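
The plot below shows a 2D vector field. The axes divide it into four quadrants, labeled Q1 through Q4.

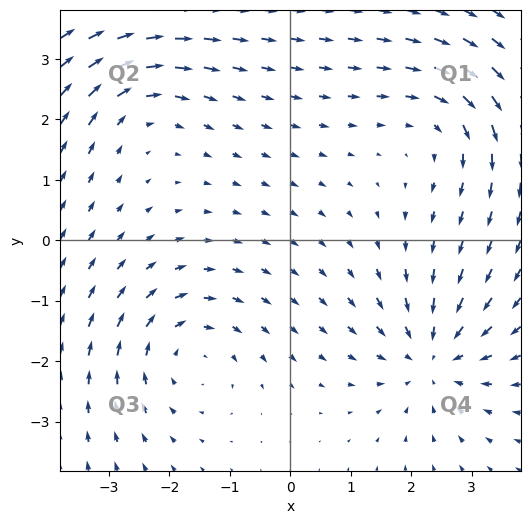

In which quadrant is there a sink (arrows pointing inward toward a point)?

Q4

The sink sits at approximately (2.4, -1.9), which lies in quadrant Q4. The divergence there is about -5, negative as expected for a sink.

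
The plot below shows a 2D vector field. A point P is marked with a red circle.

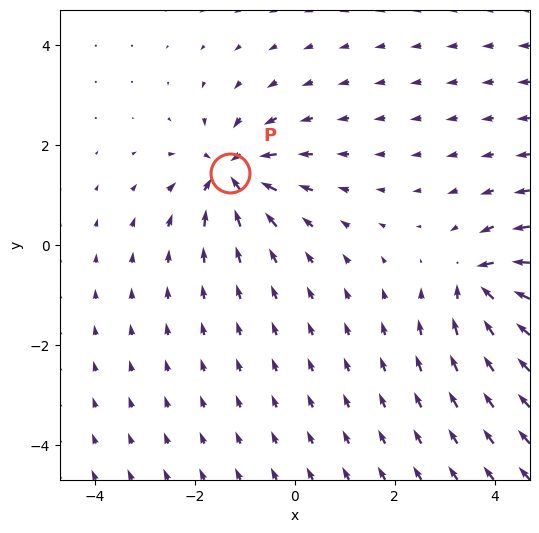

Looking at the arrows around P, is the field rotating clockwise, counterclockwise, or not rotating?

not rotating

Near P at (-1.3, 1.4) the arrows show no circulation. The curl there is ≈0.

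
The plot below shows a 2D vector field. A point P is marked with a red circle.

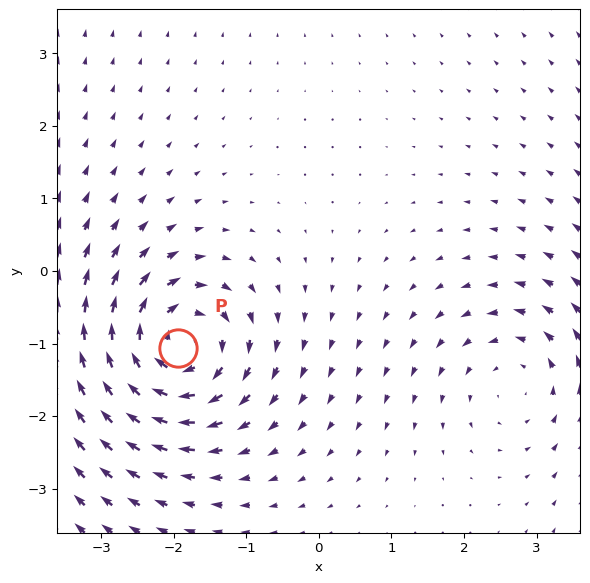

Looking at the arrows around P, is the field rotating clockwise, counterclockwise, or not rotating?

clockwise

Near P at (-1.9, -1.1) the arrows circulate clockwise. The curl (z-component) there is about -6; negative curl means clockwise rotation.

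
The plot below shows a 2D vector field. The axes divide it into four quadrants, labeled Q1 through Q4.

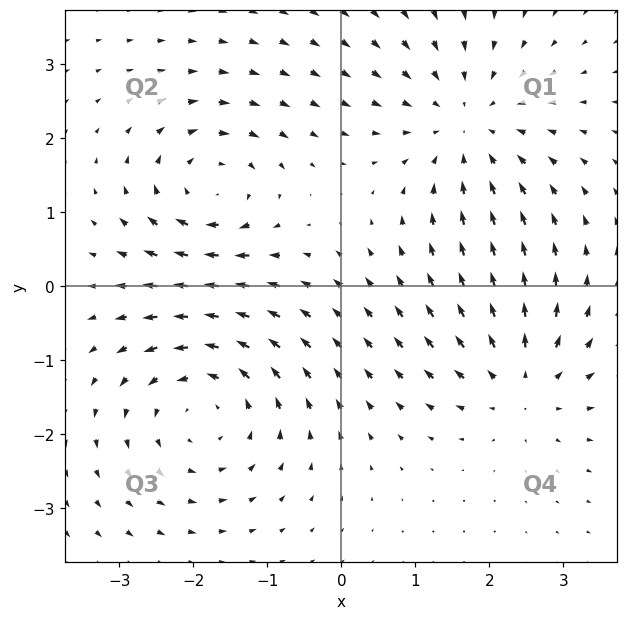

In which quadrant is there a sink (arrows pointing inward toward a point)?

Q1

The sink sits at approximately (1.7, 2.2), which lies in quadrant Q1. The divergence there is about -3, negative as expected for a sink.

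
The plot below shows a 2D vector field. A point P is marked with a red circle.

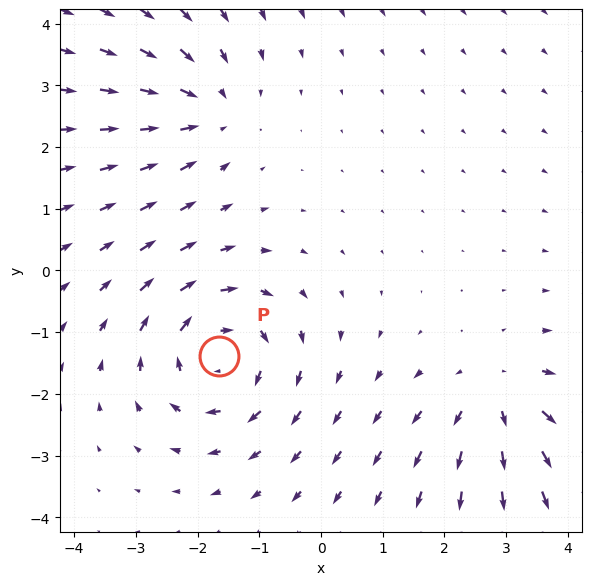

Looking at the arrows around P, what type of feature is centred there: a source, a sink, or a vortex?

vortex

At P (-1.6, -1.4) the arrows circulate clockwise. Divergence ≈0, curl about -5 — near-zero divergence with nonzero curl is a vortex.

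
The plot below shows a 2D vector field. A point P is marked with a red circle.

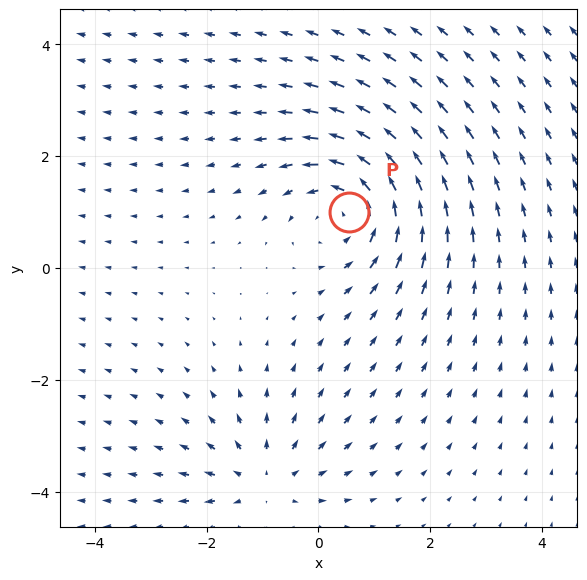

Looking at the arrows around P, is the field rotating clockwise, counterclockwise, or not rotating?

counterclockwise

Near P at (0.5, 1.0) the arrows circulate counterclockwise. The curl (z-component) there is about +4; positive curl means counterclockwise rotation.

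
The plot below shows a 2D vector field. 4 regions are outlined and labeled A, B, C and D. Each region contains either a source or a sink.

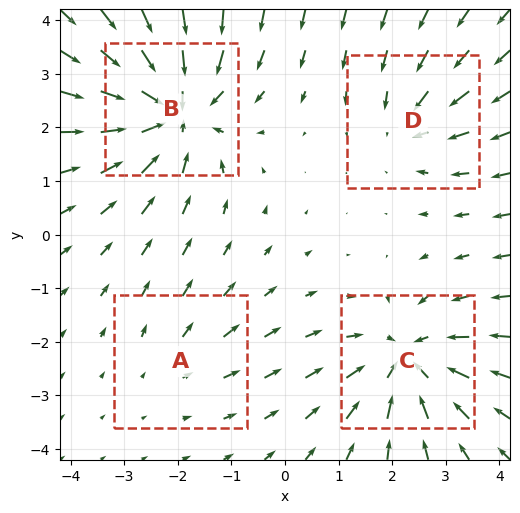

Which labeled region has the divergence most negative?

Divergence at each region's feature centre — A: about +2, B: about -6, C: about -5, D: about -3. Region B is most negative.

B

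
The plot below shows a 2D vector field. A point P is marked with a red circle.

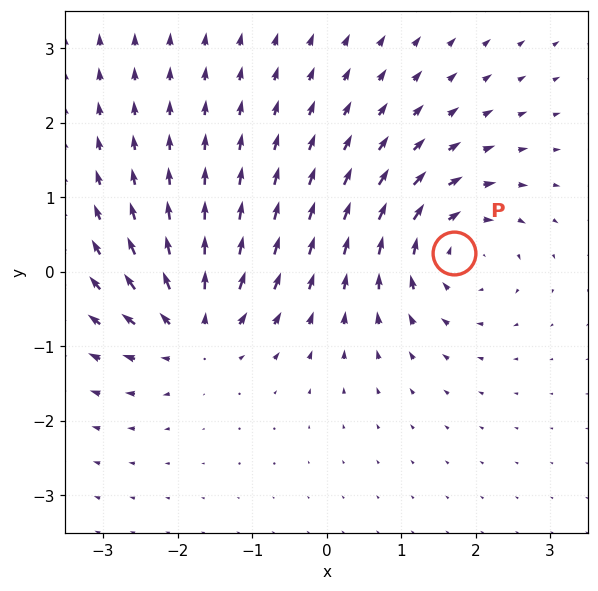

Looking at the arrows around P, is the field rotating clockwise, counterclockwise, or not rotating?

clockwise

Near P at (1.7, 0.3) the arrows circulate clockwise. The curl (z-component) there is about -6; negative curl means clockwise rotation.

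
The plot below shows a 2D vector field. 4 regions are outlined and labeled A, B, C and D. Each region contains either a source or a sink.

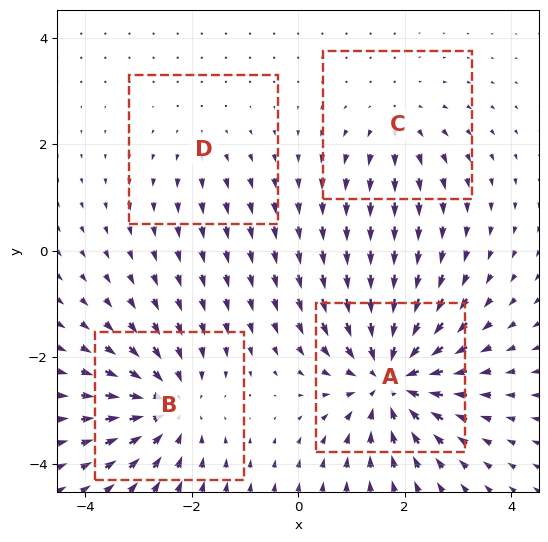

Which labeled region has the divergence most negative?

Divergence at each region's feature centre — A: about -7, B: about -5, C: about +3, D: about +2. Region A is most negative.

A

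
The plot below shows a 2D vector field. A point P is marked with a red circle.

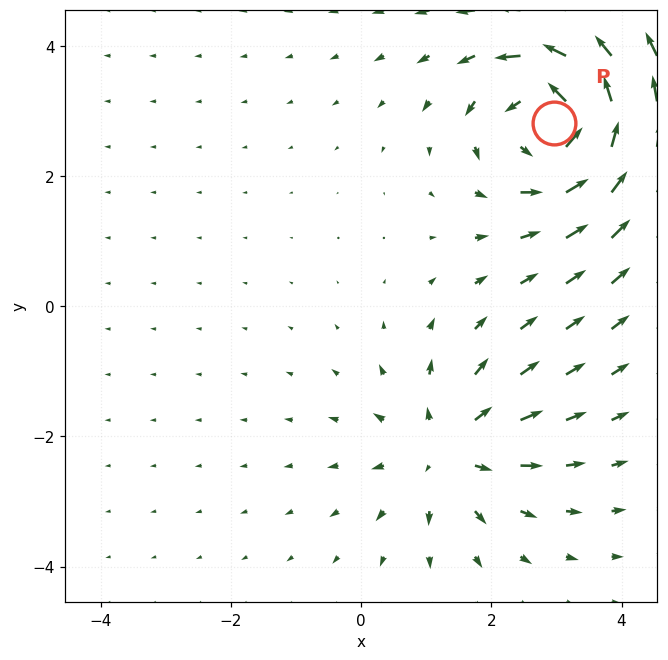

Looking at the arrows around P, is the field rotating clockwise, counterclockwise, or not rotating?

counterclockwise

Near P at (3.0, 2.8) the arrows circulate counterclockwise. The curl (z-component) there is about +5; positive curl means counterclockwise rotation.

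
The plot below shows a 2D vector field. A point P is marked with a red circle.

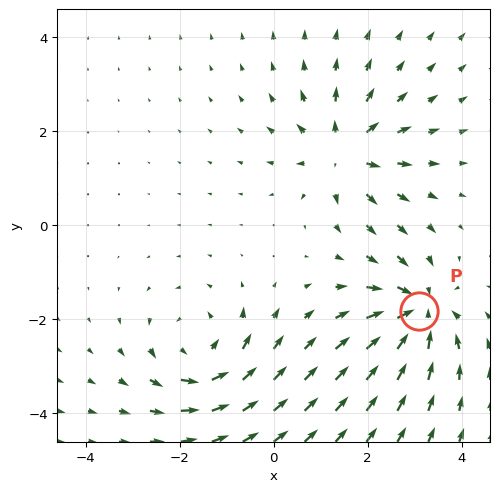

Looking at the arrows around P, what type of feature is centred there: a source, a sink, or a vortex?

sink

At P (3.1, -1.8) the arrows converge inward. Divergence about -6, curl ≈0 — negative divergence with near-zero curl is a sink.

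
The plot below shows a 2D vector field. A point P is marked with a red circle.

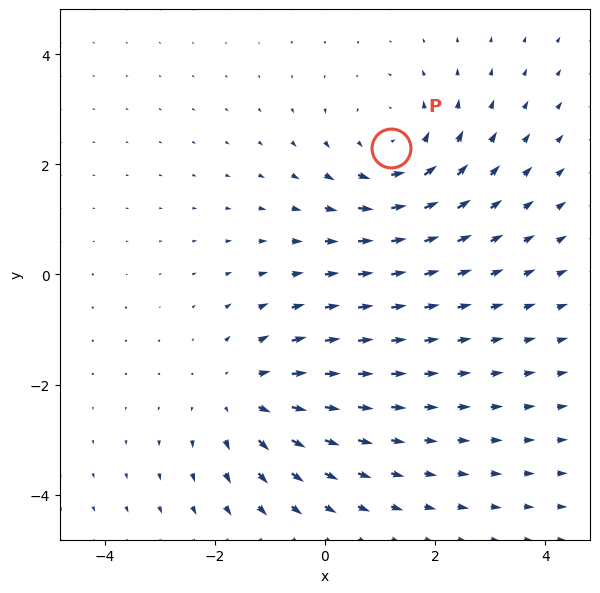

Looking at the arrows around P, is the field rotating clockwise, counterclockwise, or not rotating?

counterclockwise

Near P at (1.2, 2.3) the arrows circulate counterclockwise. The curl (z-component) there is about +4; positive curl means counterclockwise rotation.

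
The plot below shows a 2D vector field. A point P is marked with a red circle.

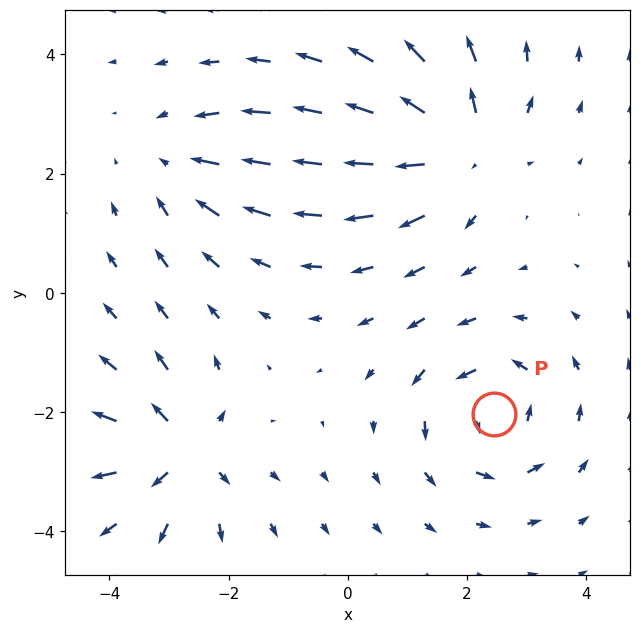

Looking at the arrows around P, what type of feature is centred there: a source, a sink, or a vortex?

At P (2.5, -2.0) the arrows circulate counterclockwise. Divergence ≈0, curl about +5 — near-zero divergence with nonzero curl is a vortex.

vortex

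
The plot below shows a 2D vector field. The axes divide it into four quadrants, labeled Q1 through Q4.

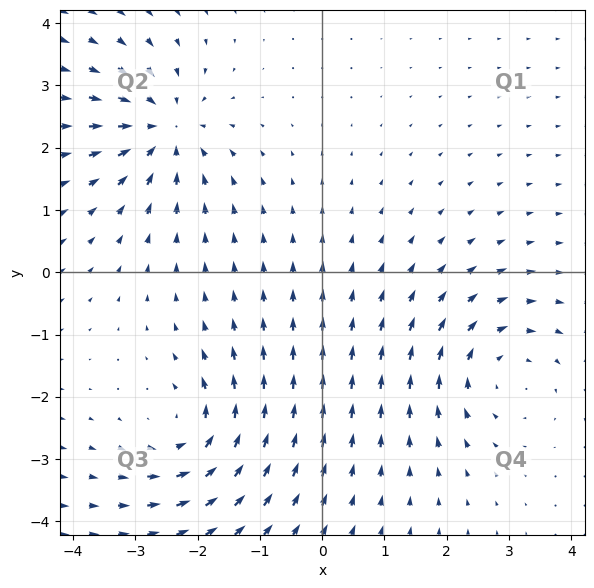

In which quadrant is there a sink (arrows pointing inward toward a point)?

Q2

The sink sits at approximately (-2.5, 2.3), which lies in quadrant Q2. The divergence there is about -6, negative as expected for a sink.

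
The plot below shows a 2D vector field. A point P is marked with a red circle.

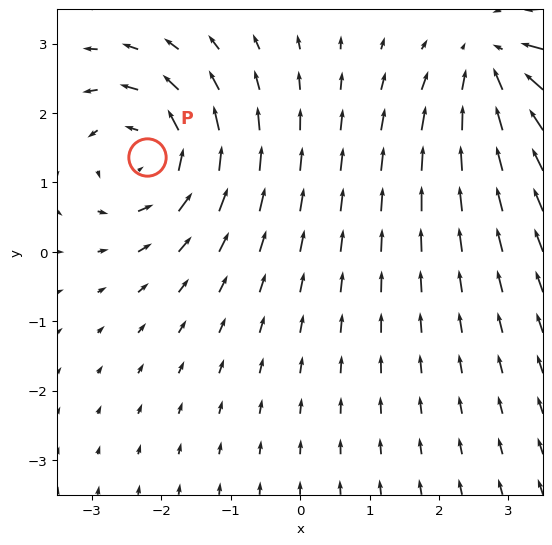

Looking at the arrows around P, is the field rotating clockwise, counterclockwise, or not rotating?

counterclockwise

Near P at (-2.2, 1.4) the arrows circulate counterclockwise. The curl (z-component) there is about +4; positive curl means counterclockwise rotation.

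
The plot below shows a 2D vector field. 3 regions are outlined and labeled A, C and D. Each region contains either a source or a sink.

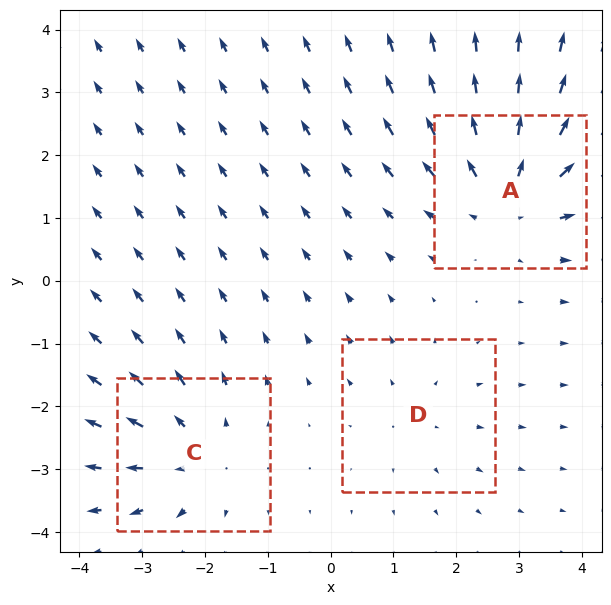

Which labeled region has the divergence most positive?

A

Divergence at each region's feature centre — A: about +4, C: about +3, D: about +2. Region A is most positive.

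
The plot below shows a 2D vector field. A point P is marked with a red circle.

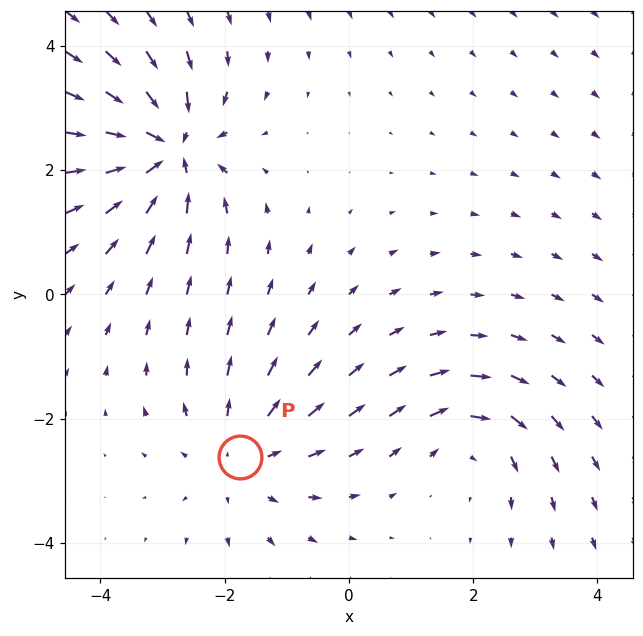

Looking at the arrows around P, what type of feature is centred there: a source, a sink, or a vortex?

At P (-1.7, -2.6) the arrows spread outward. Divergence about +3, curl ≈0 — positive divergence with near-zero curl is a source.

source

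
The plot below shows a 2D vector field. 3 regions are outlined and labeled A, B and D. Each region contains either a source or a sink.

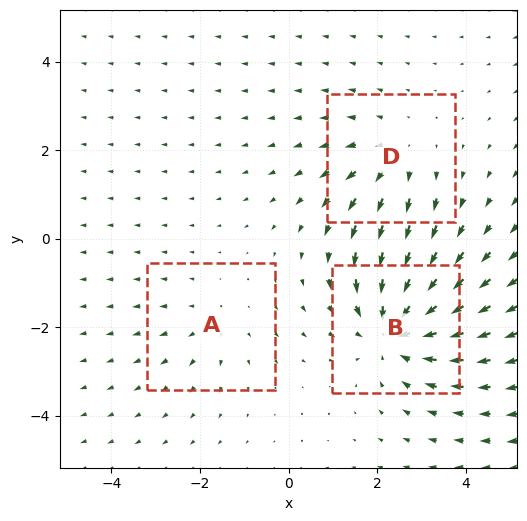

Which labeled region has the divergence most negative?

B

Divergence at each region's feature centre — A: about +2, B: about -4, D: about +3. Region B is most negative.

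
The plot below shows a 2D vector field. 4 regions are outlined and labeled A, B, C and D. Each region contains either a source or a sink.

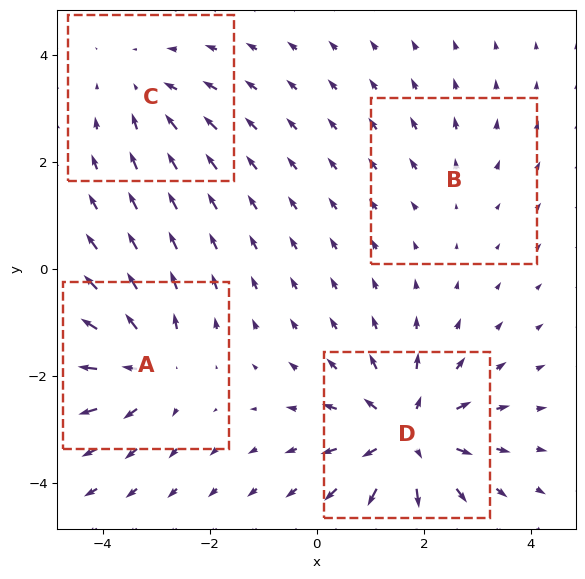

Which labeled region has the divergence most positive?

Divergence at each region's feature centre — A: about +5, B: about +2, C: about -3, D: about +7. Region D is most positive.

D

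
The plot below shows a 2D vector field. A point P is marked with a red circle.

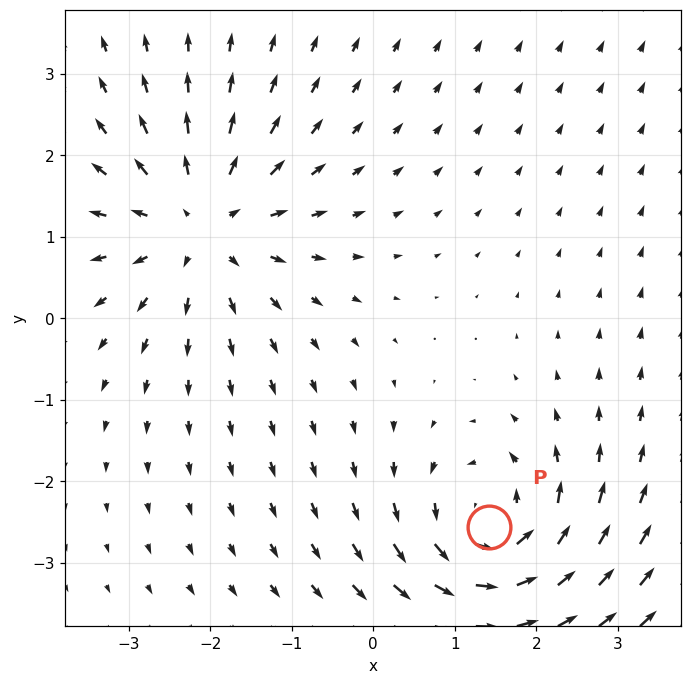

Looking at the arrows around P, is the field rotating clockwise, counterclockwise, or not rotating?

Near P at (1.4, -2.6) the arrows circulate counterclockwise. The curl (z-component) there is about +5; positive curl means counterclockwise rotation.

counterclockwise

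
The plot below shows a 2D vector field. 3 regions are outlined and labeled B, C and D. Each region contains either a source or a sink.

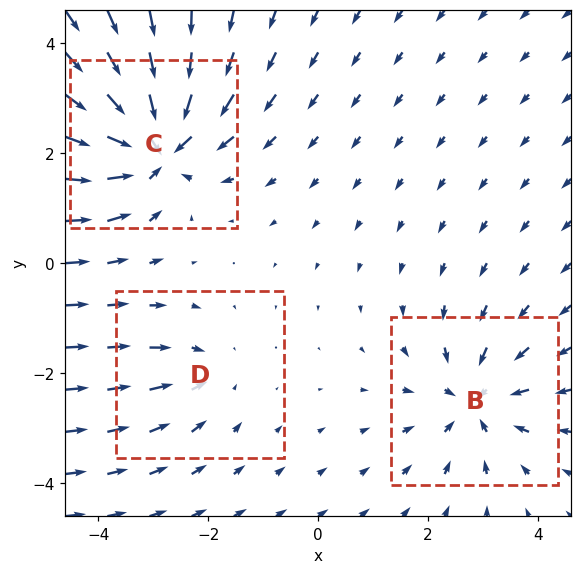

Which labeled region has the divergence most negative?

C

Divergence at each region's feature centre — B: about -3, C: about -5, D: about -2. Region C is most negative.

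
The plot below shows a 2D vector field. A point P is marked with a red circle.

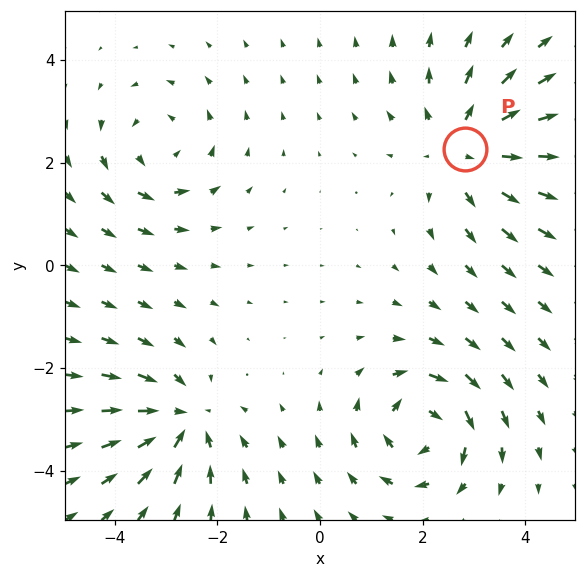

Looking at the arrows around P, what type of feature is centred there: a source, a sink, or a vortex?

At P (2.8, 2.3) the arrows spread outward. Divergence about +3, curl ≈0 — positive divergence with near-zero curl is a source.

source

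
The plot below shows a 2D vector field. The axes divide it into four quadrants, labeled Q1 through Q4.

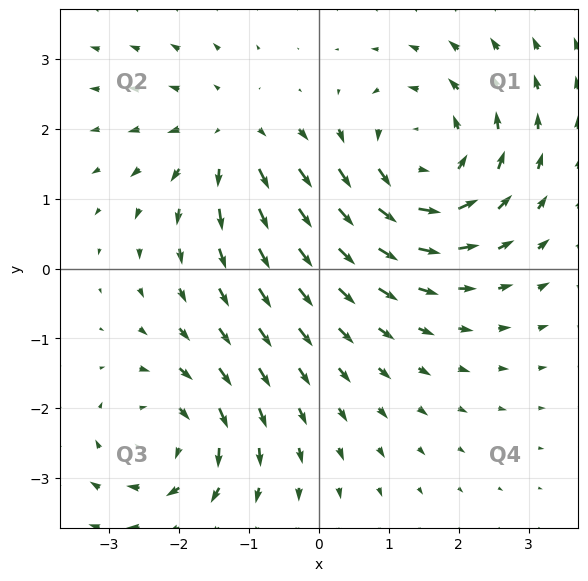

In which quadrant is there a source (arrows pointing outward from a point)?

The source sits at approximately (-1.2, 1.8), which lies in quadrant Q2. The divergence there is about +3, positive as expected for a source.

Q2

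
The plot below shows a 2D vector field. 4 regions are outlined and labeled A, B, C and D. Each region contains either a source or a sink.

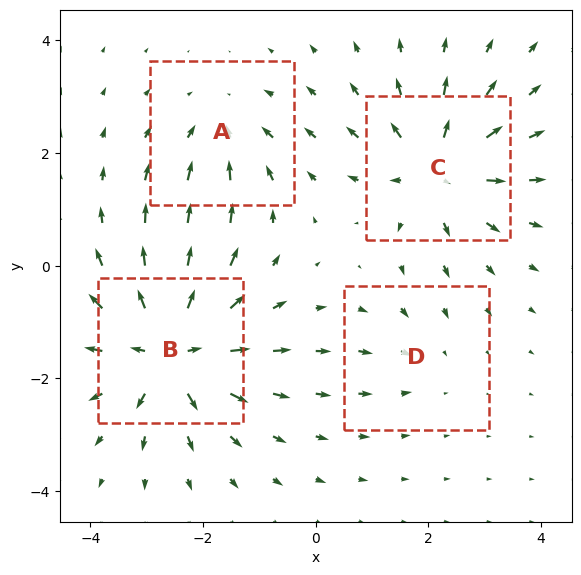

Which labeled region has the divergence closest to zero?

D

Divergence at each region's feature centre — A: about -3, B: about +7, C: about +6, D: about -2. Region D is closest to zero.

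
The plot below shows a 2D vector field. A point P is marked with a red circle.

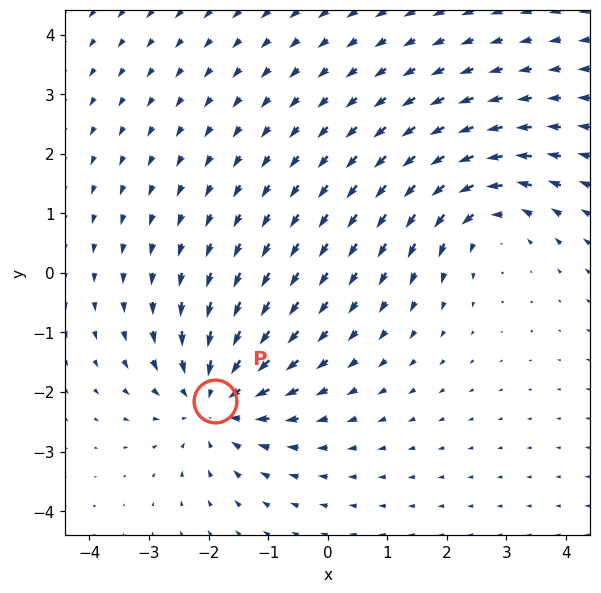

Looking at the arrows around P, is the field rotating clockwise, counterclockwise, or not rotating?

Near P at (-1.9, -2.1) the arrows show no circulation. The curl there is ≈0.

not rotating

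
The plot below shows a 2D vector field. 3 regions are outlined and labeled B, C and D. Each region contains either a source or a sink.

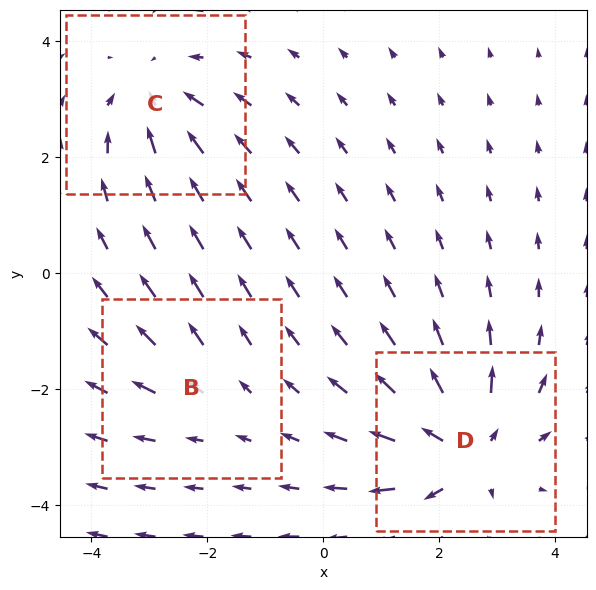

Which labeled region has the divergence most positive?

D

Divergence at each region's feature centre — B: about +2, C: about -3, D: about +4. Region D is most positive.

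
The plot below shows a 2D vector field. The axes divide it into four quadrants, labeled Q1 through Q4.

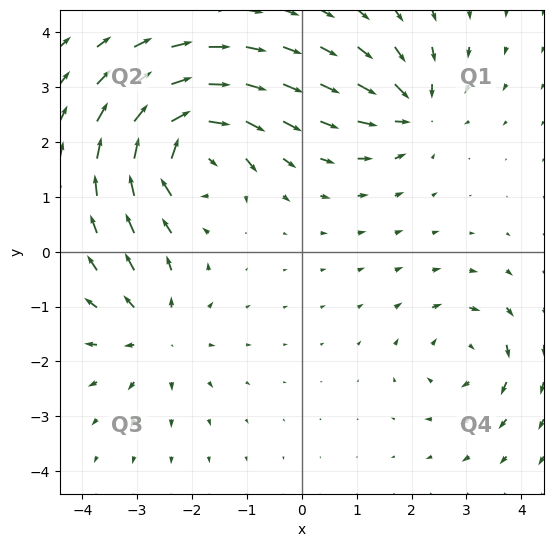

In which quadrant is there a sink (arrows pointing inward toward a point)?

Q1

The sink sits at approximately (2.0, 2.6), which lies in quadrant Q1. The divergence there is about -4, negative as expected for a sink.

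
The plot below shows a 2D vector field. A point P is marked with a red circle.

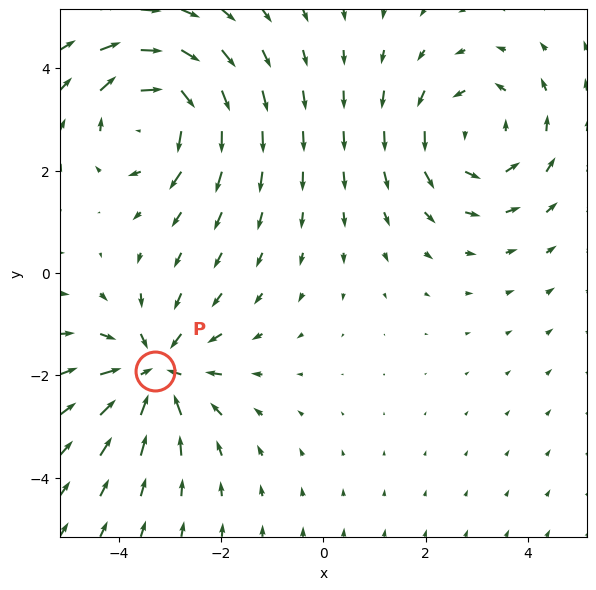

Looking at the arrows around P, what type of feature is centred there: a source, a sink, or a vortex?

At P (-3.3, -1.9) the arrows converge inward. Divergence about -3, curl ≈0 — negative divergence with near-zero curl is a sink.

sink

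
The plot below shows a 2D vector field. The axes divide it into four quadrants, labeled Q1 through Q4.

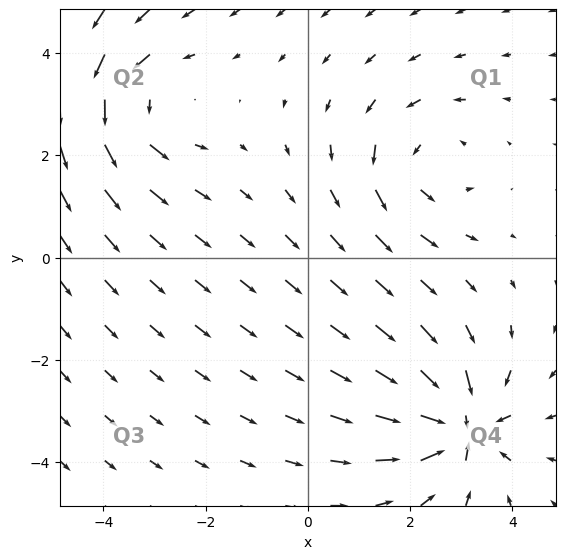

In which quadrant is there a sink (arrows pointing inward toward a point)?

The sink sits at approximately (3.0, -3.3), which lies in quadrant Q4. The divergence there is about -6, negative as expected for a sink.

Q4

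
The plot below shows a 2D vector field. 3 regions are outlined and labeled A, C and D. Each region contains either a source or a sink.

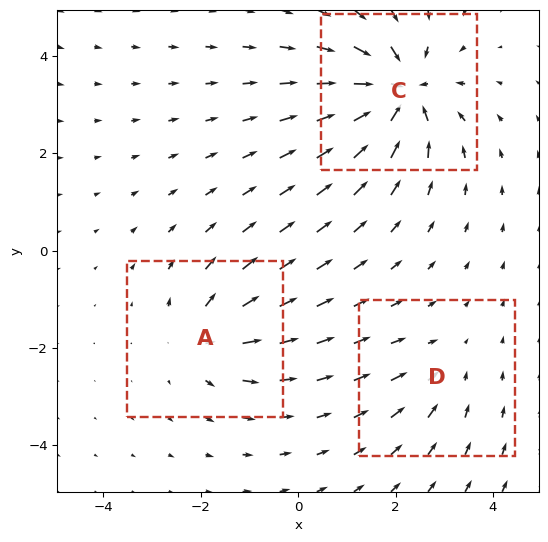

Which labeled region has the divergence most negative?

Divergence at each region's feature centre — A: about +3, C: about -6, D: about -2. Region C is most negative.

C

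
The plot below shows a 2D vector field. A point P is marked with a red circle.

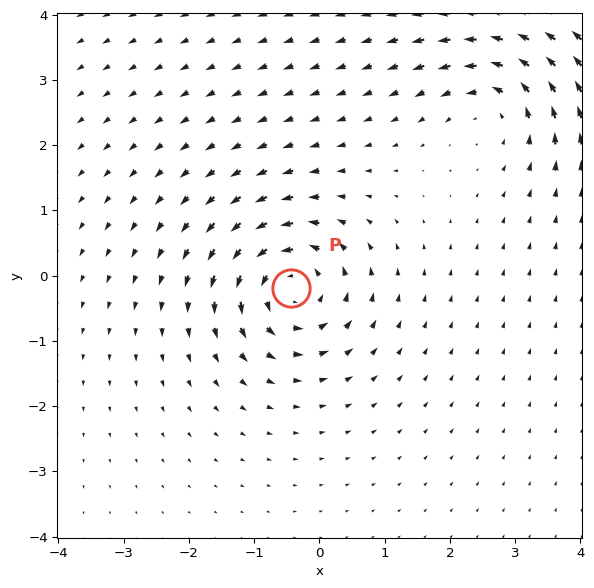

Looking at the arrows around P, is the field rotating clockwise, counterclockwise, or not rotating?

counterclockwise

Near P at (-0.4, -0.2) the arrows circulate counterclockwise. The curl (z-component) there is about +6; positive curl means counterclockwise rotation.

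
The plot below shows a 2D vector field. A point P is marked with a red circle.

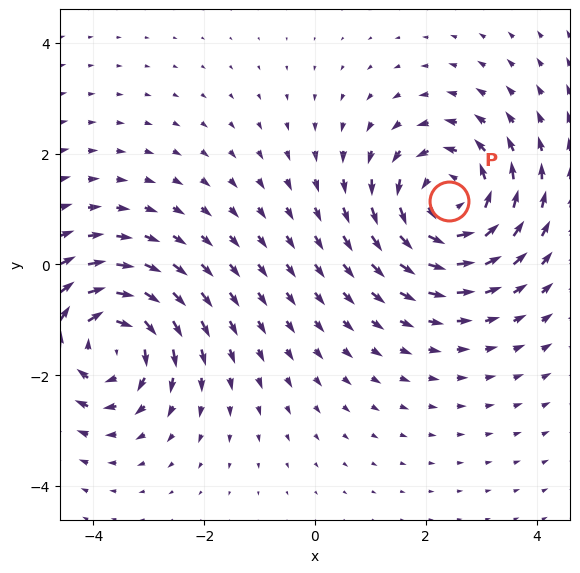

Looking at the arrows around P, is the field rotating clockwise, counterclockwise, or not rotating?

counterclockwise

Near P at (2.4, 1.2) the arrows circulate counterclockwise. The curl (z-component) there is about +4; positive curl means counterclockwise rotation.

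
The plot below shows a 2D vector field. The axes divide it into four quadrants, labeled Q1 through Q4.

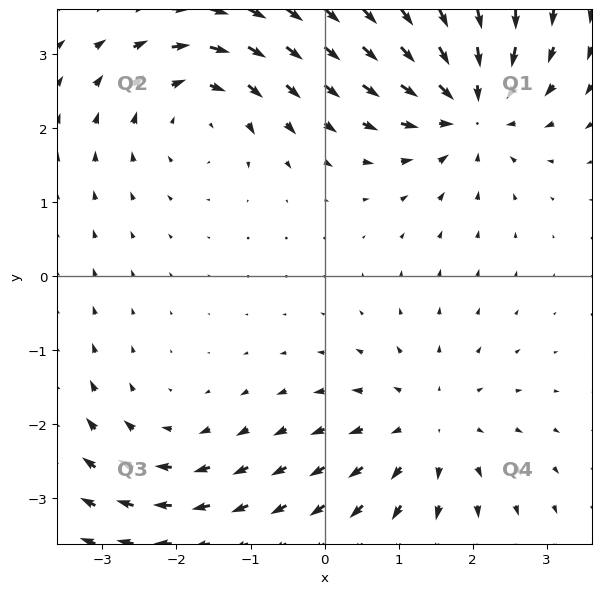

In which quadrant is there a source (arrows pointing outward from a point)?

The source sits at approximately (1.4, -2.1), which lies in quadrant Q4. The divergence there is about +3, positive as expected for a source.

Q4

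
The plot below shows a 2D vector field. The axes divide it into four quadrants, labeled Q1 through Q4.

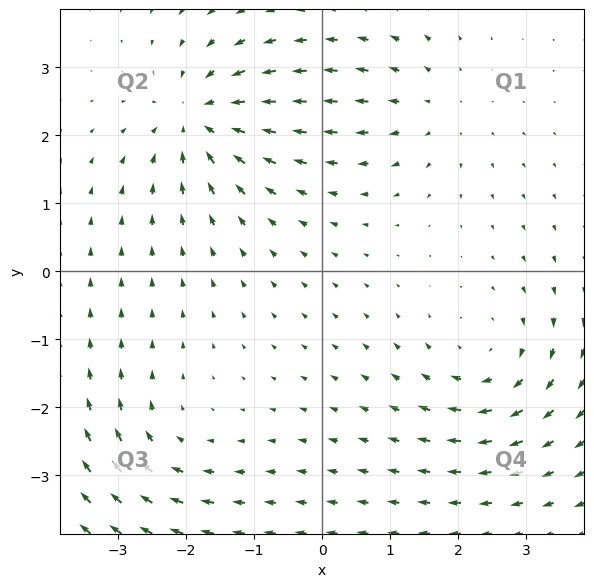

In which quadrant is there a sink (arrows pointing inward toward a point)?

Q2

The sink sits at approximately (-1.8, 2.3), which lies in quadrant Q2. The divergence there is about -4, negative as expected for a sink.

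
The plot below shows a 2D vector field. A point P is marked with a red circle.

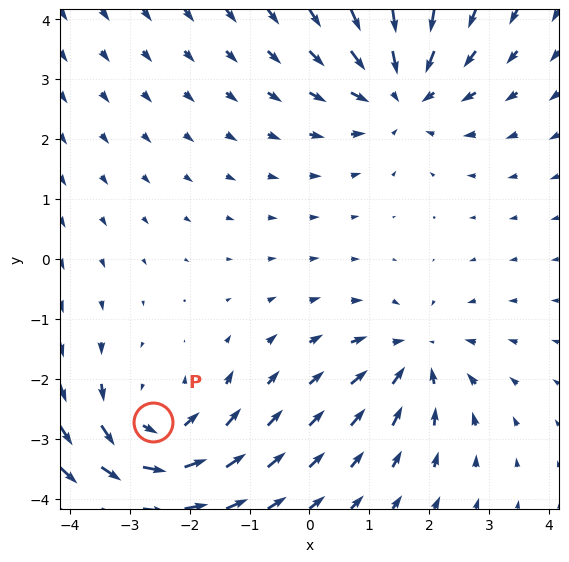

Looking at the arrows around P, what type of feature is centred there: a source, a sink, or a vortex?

vortex

At P (-2.6, -2.7) the arrows circulate counterclockwise. Divergence ≈0, curl about +4 — near-zero divergence with nonzero curl is a vortex.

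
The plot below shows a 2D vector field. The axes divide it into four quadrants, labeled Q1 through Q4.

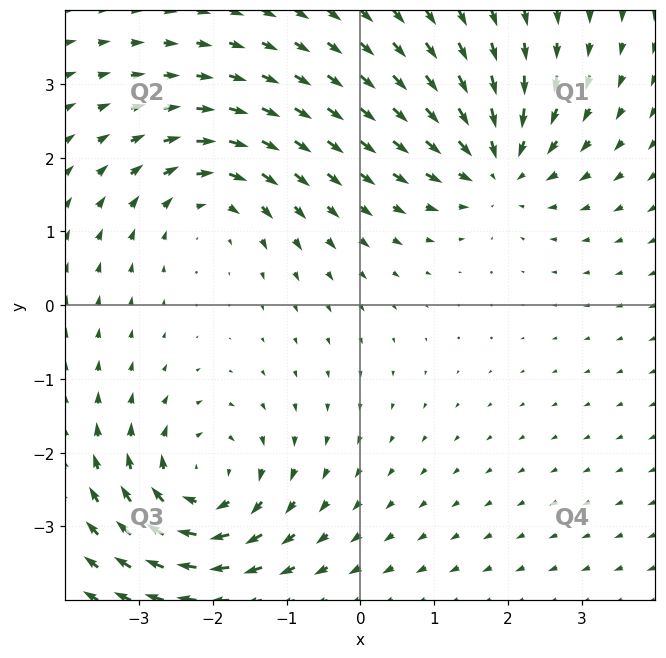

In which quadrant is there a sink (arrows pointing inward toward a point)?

Q1

The sink sits at approximately (1.8, 1.9), which lies in quadrant Q1. The divergence there is about -6, negative as expected for a sink.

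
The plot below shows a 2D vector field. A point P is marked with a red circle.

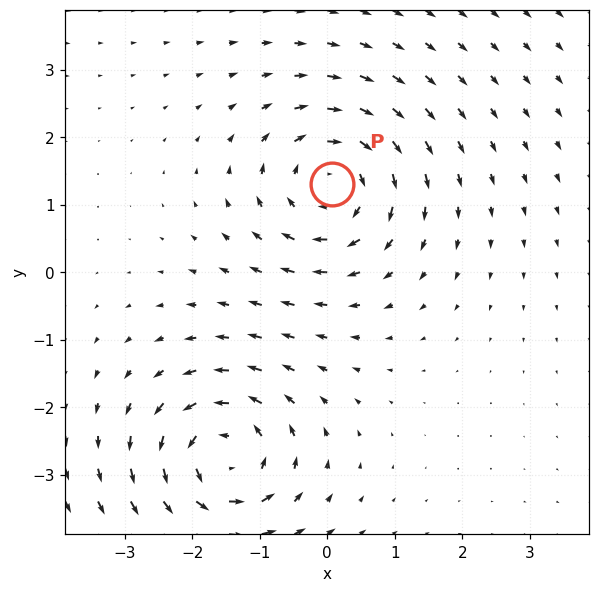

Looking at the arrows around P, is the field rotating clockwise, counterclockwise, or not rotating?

Near P at (0.1, 1.3) the arrows circulate clockwise. The curl (z-component) there is about -3; negative curl means clockwise rotation.

clockwise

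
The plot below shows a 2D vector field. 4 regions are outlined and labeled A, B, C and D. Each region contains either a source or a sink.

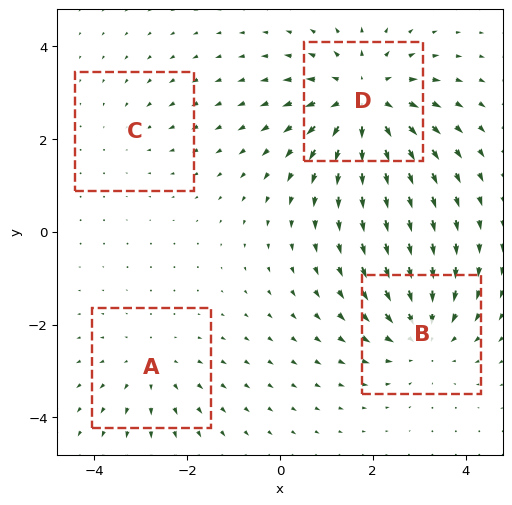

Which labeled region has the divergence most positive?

D

Divergence at each region's feature centre — A: about +3, B: about -4, C: about -2, D: about +6. Region D is most positive.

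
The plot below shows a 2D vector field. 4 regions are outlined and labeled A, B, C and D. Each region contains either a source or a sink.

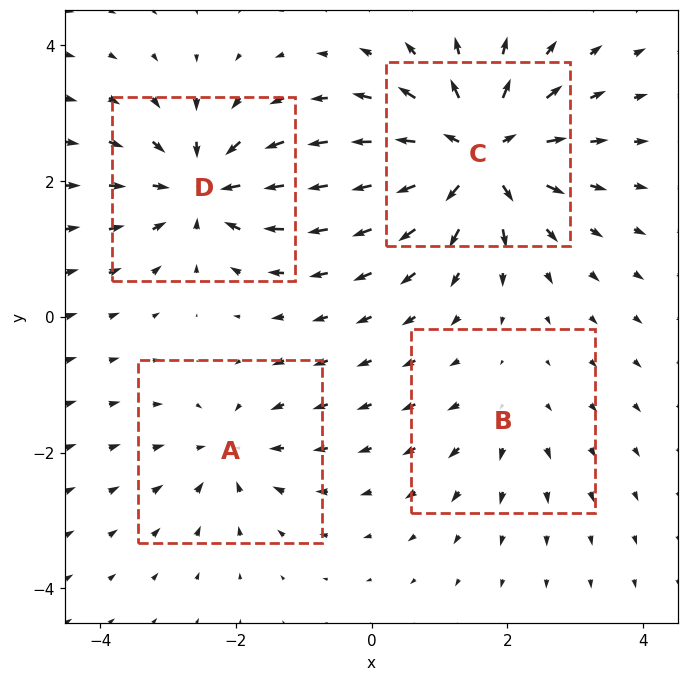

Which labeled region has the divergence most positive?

C

Divergence at each region's feature centre — A: about -4, B: about +3, C: about +8, D: about -6. Region C is most positive.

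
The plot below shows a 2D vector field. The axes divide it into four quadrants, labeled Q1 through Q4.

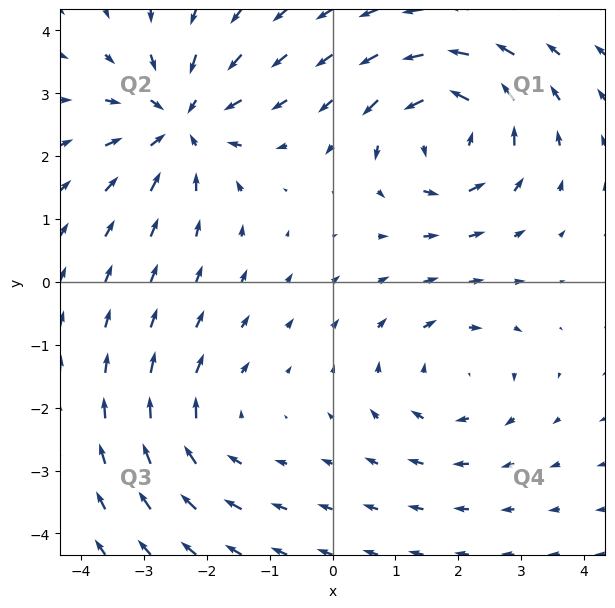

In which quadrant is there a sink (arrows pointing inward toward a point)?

The sink sits at approximately (-2.4, 2.5), which lies in quadrant Q2. The divergence there is about -5, negative as expected for a sink.

Q2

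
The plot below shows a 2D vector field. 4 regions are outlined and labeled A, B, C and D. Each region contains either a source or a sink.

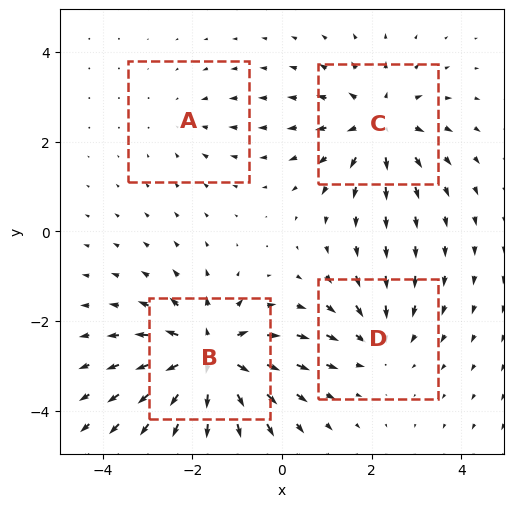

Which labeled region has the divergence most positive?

Divergence at each region's feature centre — A: about -2, B: about +7, C: about +5, D: about -3. Region B is most positive.

B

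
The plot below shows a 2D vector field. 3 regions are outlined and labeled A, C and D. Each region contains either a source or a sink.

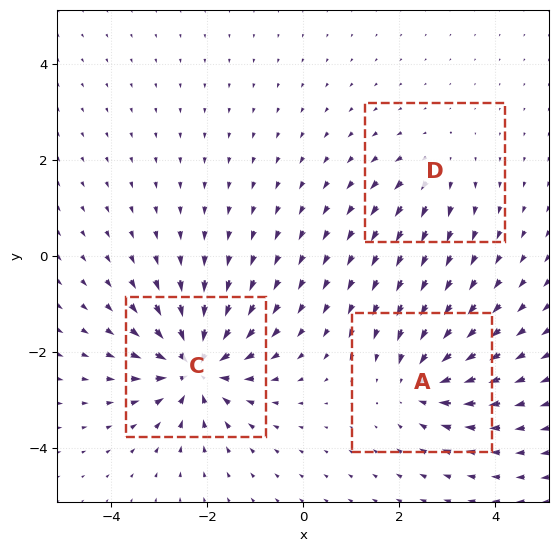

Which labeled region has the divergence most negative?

C

Divergence at each region's feature centre — A: about -4, C: about -6, D: about +2. Region C is most negative.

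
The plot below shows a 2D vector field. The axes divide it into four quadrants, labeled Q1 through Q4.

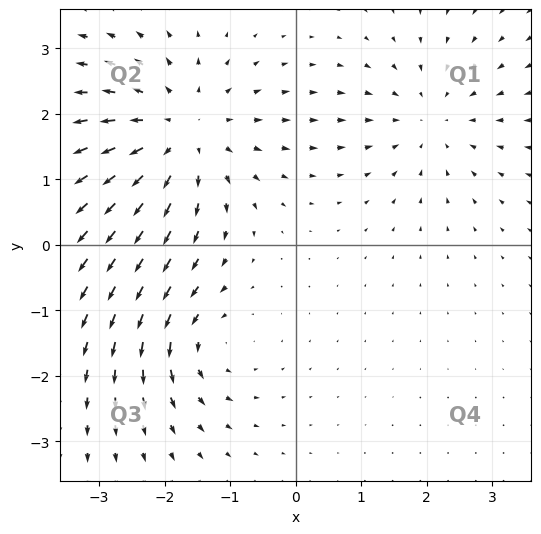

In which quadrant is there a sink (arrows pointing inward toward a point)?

Q1

The sink sits at approximately (2.1, 1.9), which lies in quadrant Q1. The divergence there is about -3, negative as expected for a sink.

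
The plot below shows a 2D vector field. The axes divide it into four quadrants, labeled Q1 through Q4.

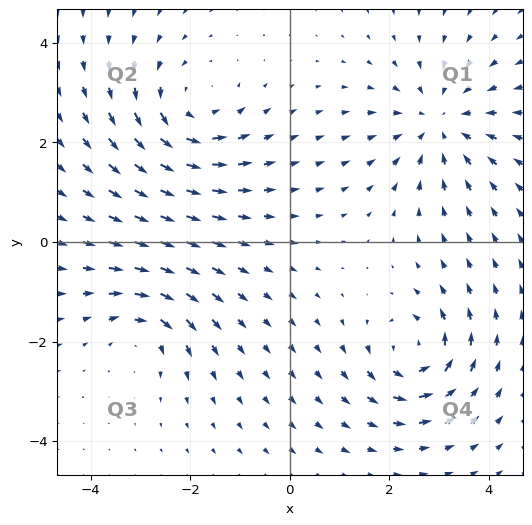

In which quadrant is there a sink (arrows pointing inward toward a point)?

The sink sits at approximately (3.0, 2.4), which lies in quadrant Q1. The divergence there is about -4, negative as expected for a sink.

Q1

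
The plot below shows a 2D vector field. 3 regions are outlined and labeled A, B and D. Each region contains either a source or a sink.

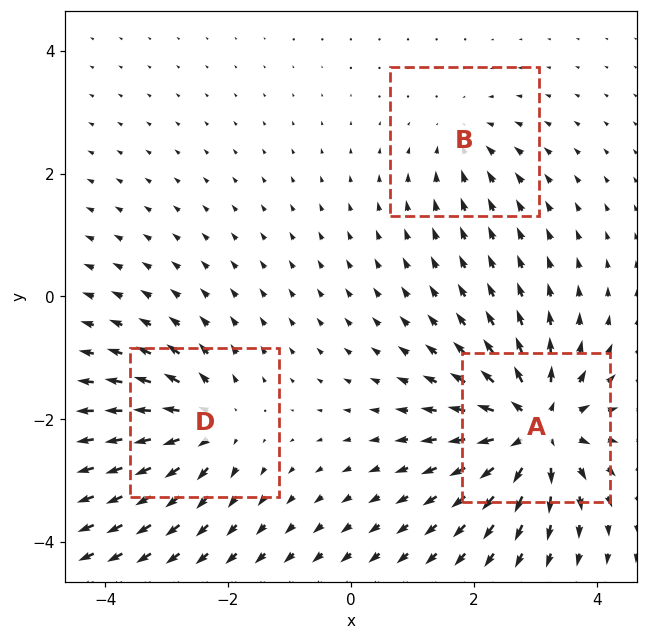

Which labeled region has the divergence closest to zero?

Divergence at each region's feature centre — A: about +6, B: about -2, D: about +4. Region B is closest to zero.

B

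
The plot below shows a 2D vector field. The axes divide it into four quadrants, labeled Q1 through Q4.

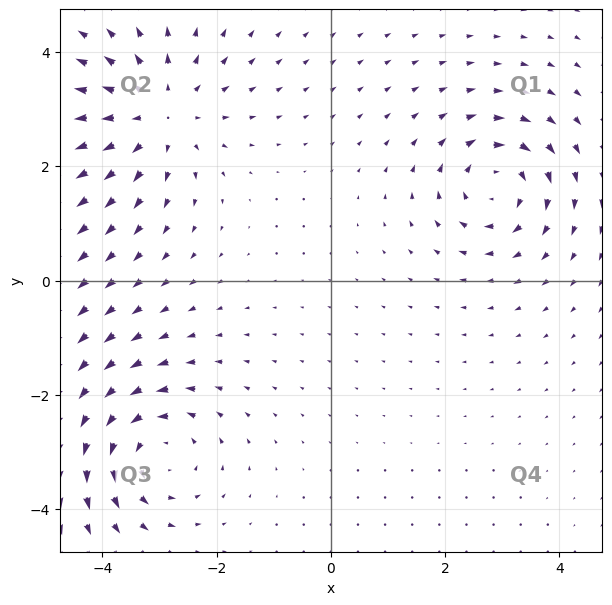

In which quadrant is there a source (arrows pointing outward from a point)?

The source sits at approximately (-3.0, 2.9), which lies in quadrant Q2. The divergence there is about +4, positive as expected for a source.

Q2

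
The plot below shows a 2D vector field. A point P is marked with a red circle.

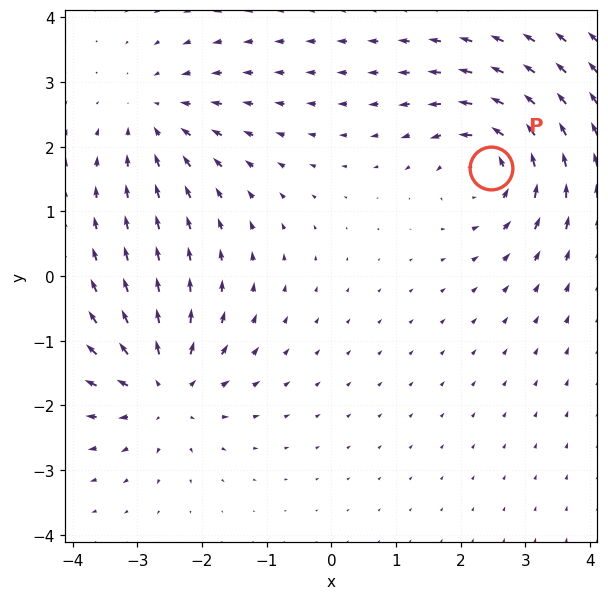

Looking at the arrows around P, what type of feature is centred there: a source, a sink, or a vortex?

At P (2.5, 1.7) the arrows circulate counterclockwise. Divergence ≈0, curl about +6 — near-zero divergence with nonzero curl is a vortex.

vortex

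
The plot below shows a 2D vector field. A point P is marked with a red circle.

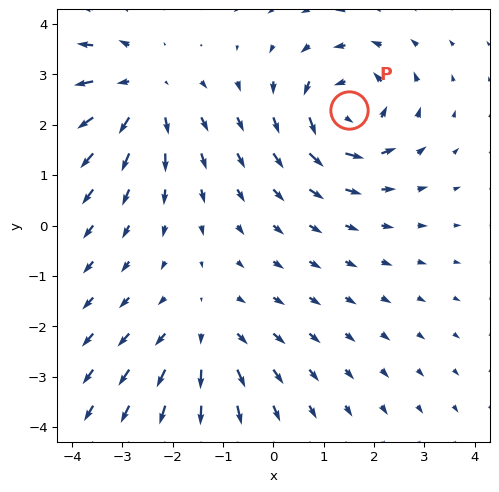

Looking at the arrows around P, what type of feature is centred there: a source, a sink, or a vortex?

vortex

At P (1.5, 2.3) the arrows circulate counterclockwise. Divergence ≈0, curl about +5 — near-zero divergence with nonzero curl is a vortex.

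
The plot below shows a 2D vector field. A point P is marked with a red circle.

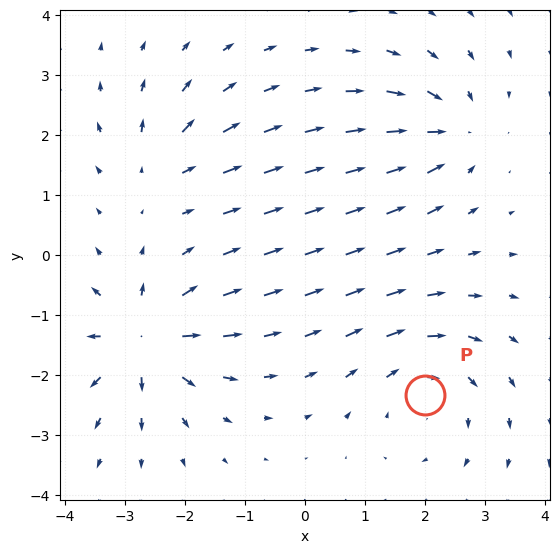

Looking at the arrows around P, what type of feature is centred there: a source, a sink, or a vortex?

vortex

At P (2.0, -2.3) the arrows circulate clockwise. Divergence ≈0, curl about -4 — near-zero divergence with nonzero curl is a vortex.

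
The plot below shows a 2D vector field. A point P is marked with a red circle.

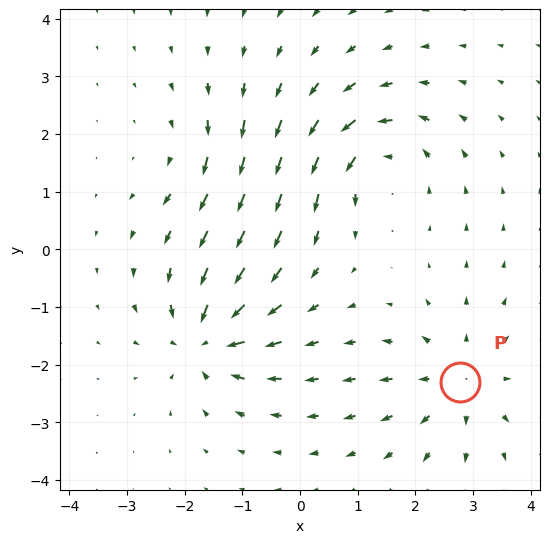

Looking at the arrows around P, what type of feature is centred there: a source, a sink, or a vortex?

source

At P (2.8, -2.3) the arrows spread outward. Divergence about +4, curl ≈0 — positive divergence with near-zero curl is a source.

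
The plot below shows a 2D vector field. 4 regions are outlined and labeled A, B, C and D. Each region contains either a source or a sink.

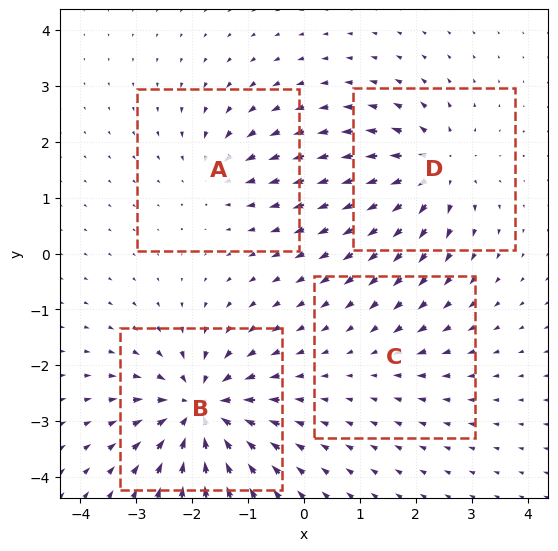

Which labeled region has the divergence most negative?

Divergence at each region's feature centre — A: about -4, B: about -8, C: about -2, D: about +6. Region B is most negative.

B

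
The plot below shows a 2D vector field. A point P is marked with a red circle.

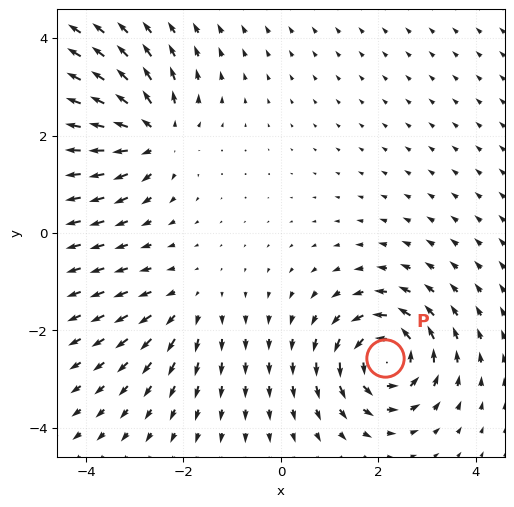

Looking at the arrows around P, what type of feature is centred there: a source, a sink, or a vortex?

vortex

At P (2.1, -2.6) the arrows circulate counterclockwise. Divergence ≈0, curl about +7 — near-zero divergence with nonzero curl is a vortex.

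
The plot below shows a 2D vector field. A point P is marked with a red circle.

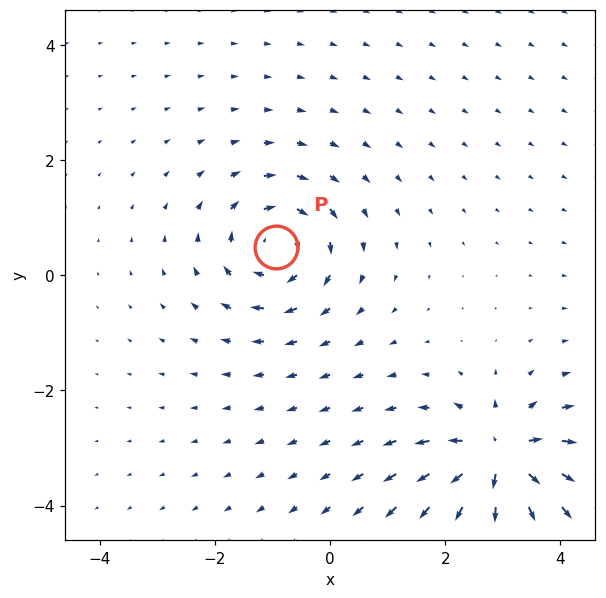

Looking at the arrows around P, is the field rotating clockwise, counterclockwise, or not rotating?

clockwise

Near P at (-0.9, 0.5) the arrows circulate clockwise. The curl (z-component) there is about -4; negative curl means clockwise rotation.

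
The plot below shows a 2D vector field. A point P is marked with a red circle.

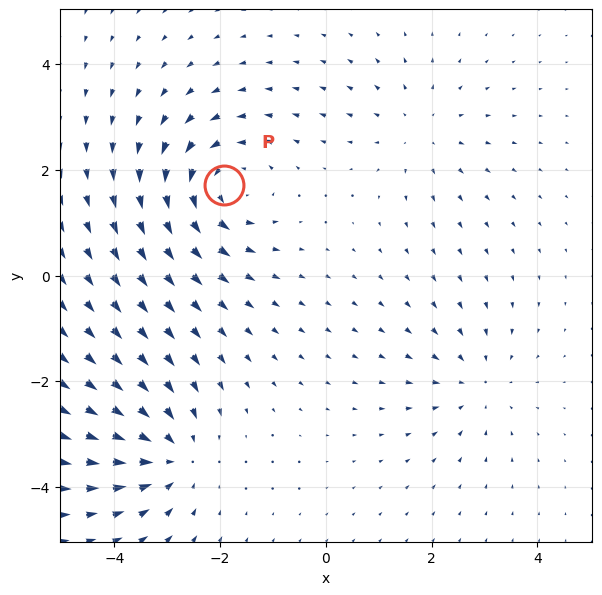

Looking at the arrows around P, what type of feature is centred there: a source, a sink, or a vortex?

vortex

At P (-1.9, 1.7) the arrows circulate counterclockwise. Divergence ≈0, curl about +5 — near-zero divergence with nonzero curl is a vortex.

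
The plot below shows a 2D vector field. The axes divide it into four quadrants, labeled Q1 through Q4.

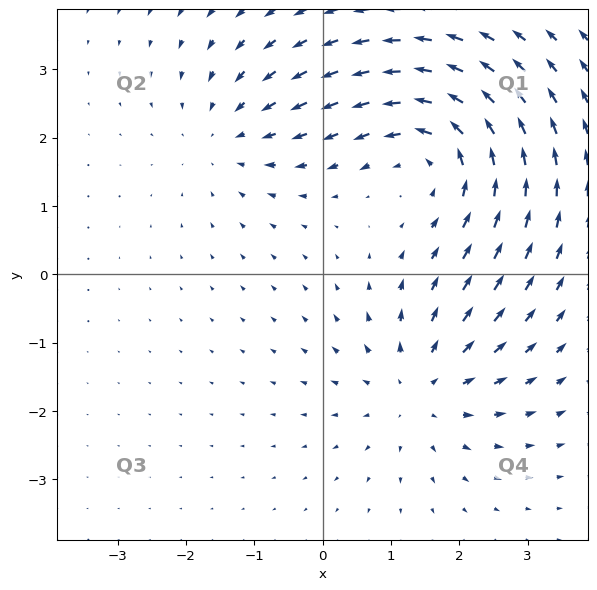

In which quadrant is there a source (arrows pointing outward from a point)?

Q4

The source sits at approximately (1.4, -1.7), which lies in quadrant Q4. The divergence there is about +3, positive as expected for a source.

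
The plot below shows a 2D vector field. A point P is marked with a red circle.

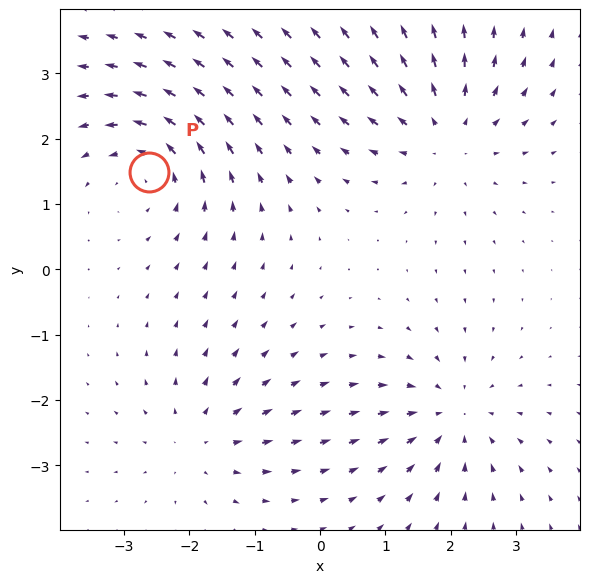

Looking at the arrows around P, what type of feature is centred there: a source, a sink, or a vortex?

At P (-2.6, 1.5) the arrows circulate counterclockwise. Divergence ≈0, curl about +5 — near-zero divergence with nonzero curl is a vortex.

vortex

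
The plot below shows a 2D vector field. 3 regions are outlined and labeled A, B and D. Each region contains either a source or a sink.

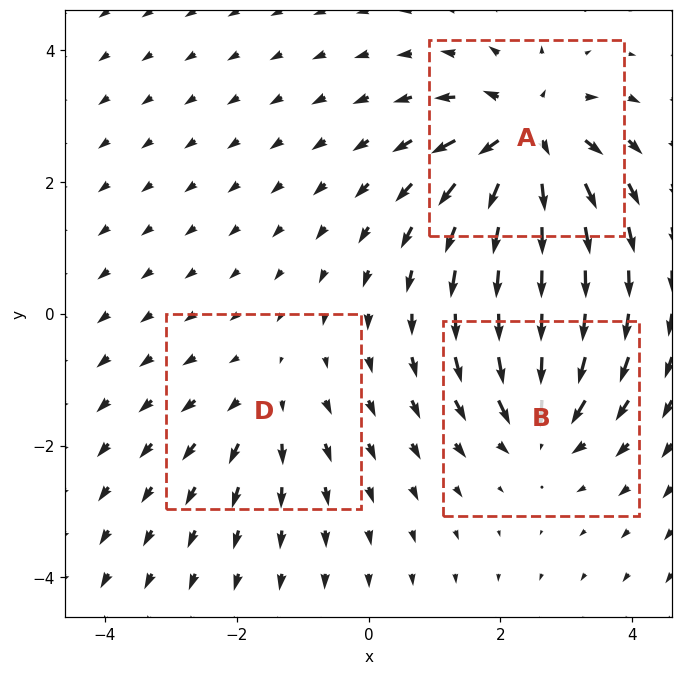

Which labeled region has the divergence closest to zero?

Divergence at each region's feature centre — A: about +6, B: about -4, D: about +3. Region D is closest to zero.

D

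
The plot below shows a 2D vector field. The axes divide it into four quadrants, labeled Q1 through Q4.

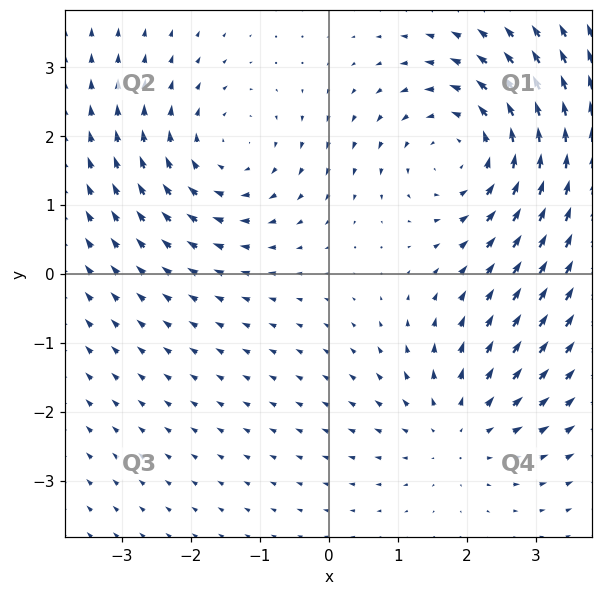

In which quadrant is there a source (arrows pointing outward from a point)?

The source sits at approximately (1.9, -2.2), which lies in quadrant Q4. The divergence there is about +3, positive as expected for a source.

Q4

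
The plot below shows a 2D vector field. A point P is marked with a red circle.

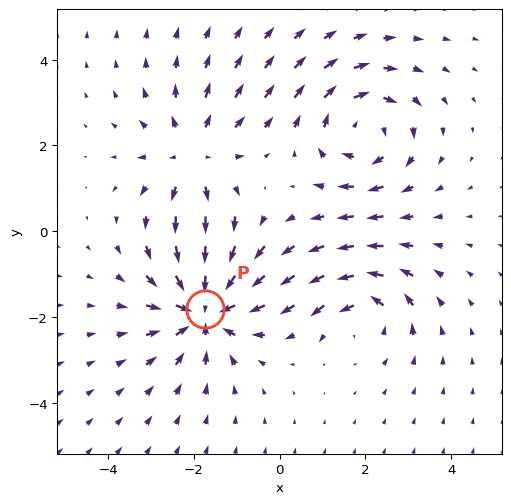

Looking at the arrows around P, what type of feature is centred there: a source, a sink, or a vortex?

sink

At P (-1.7, -1.8) the arrows converge inward. Divergence about -5, curl ≈0 — negative divergence with near-zero curl is a sink.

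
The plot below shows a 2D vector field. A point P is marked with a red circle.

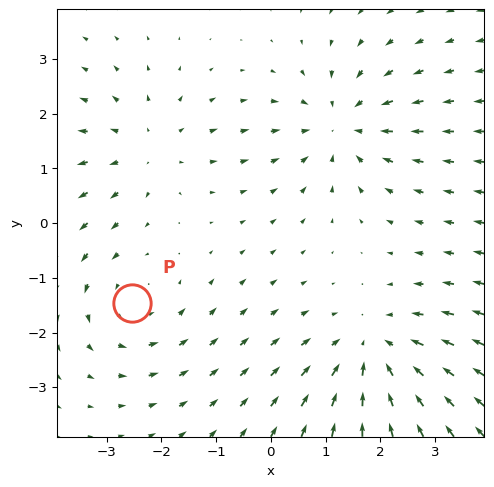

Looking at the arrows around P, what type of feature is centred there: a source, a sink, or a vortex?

At P (-2.5, -1.5) the arrows circulate counterclockwise. Divergence ≈0, curl about +2 — near-zero divergence with nonzero curl is a vortex.

vortex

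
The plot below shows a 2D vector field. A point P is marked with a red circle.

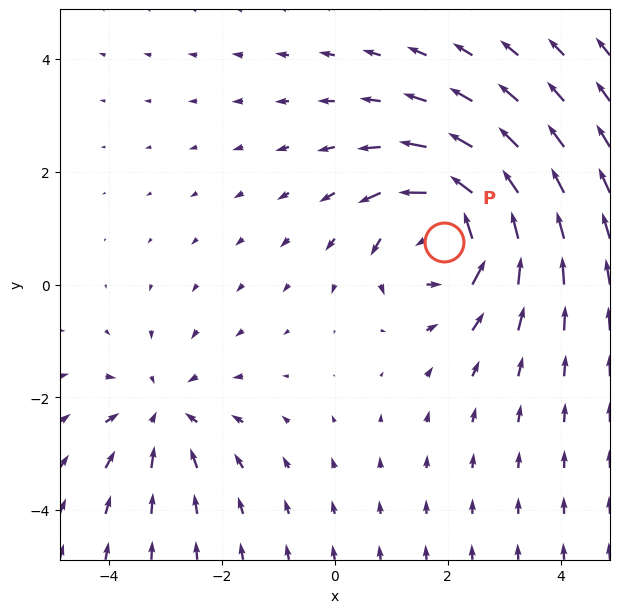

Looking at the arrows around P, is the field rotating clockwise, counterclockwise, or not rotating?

counterclockwise

Near P at (1.9, 0.8) the arrows circulate counterclockwise. The curl (z-component) there is about +5; positive curl means counterclockwise rotation.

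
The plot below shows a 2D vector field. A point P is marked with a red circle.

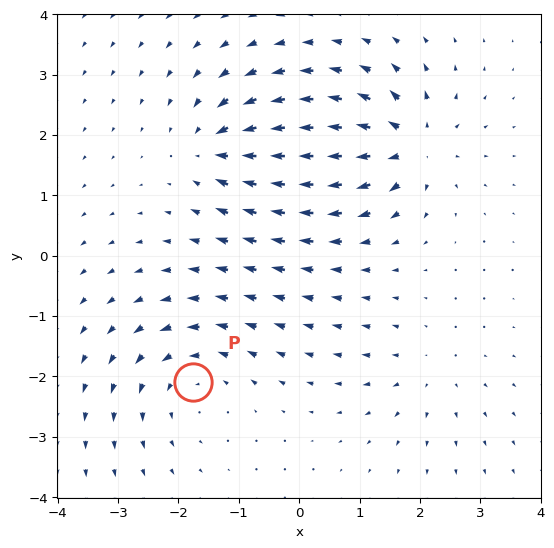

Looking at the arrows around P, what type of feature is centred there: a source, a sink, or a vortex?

At P (-1.8, -2.1) the arrows circulate counterclockwise. Divergence ≈0, curl about +4 — near-zero divergence with nonzero curl is a vortex.

vortex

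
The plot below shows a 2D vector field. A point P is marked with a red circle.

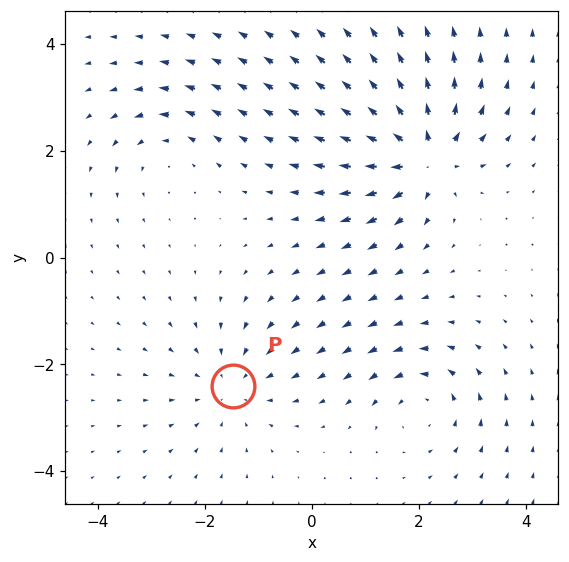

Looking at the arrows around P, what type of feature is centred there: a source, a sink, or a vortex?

sink

At P (-1.5, -2.4) the arrows converge inward. Divergence about -3, curl ≈0 — negative divergence with near-zero curl is a sink.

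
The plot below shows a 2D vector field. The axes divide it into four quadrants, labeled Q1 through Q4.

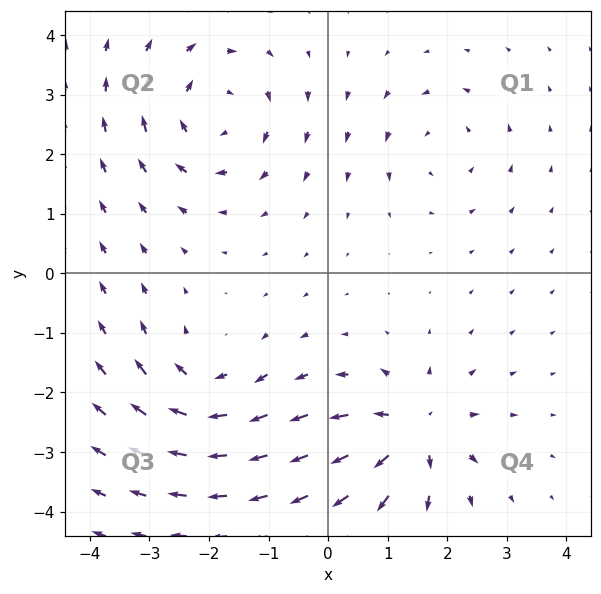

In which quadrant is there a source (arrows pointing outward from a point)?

The source sits at approximately (1.4, -2.7), which lies in quadrant Q4. The divergence there is about +5, positive as expected for a source.

Q4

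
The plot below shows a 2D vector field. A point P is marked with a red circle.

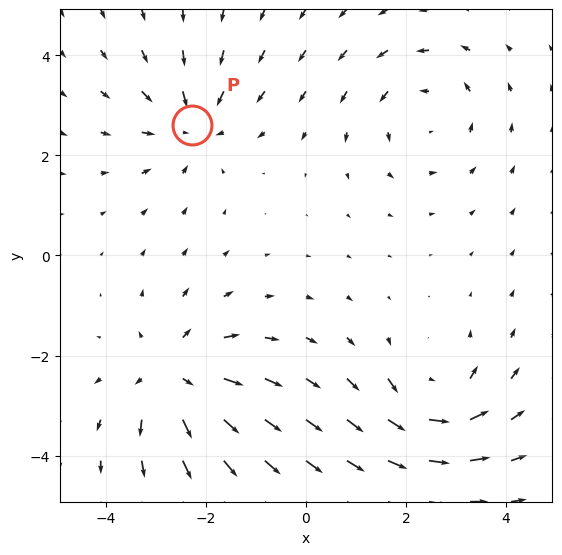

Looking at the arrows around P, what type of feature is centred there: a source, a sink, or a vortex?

At P (-2.3, 2.6) the arrows converge inward. Divergence about -4, curl ≈0 — negative divergence with near-zero curl is a sink.

sink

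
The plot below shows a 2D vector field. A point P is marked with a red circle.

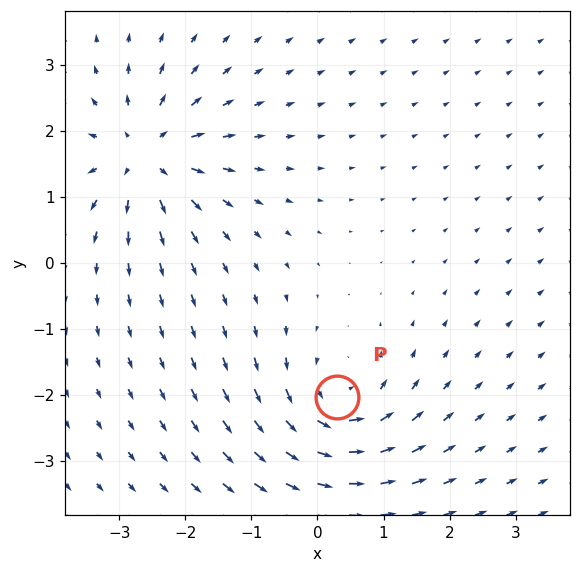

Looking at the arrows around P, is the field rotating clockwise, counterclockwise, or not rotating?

counterclockwise

Near P at (0.3, -2.0) the arrows circulate counterclockwise. The curl (z-component) there is about +5; positive curl means counterclockwise rotation.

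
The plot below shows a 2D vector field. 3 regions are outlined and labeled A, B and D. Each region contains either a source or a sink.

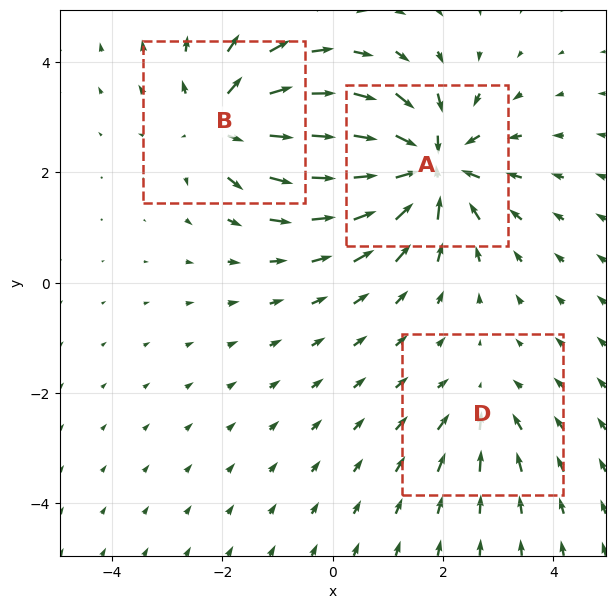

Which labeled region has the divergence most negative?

Divergence at each region's feature centre — A: about -5, B: about +4, D: about -2. Region A is most negative.

A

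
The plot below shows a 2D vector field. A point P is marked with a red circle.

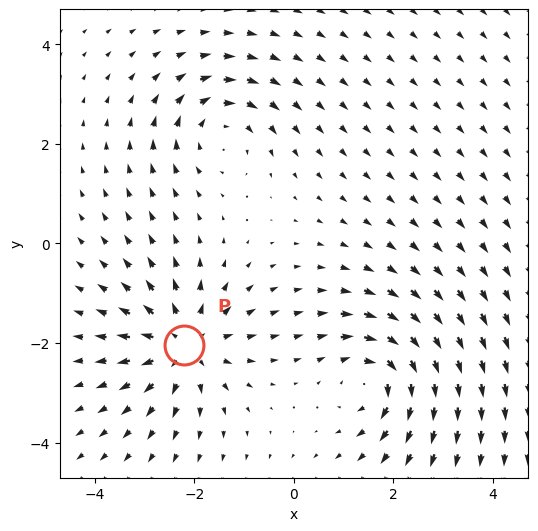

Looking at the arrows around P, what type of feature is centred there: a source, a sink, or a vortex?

source

At P (-2.2, -2.0) the arrows spread outward. Divergence about +6, curl ≈0 — positive divergence with near-zero curl is a source.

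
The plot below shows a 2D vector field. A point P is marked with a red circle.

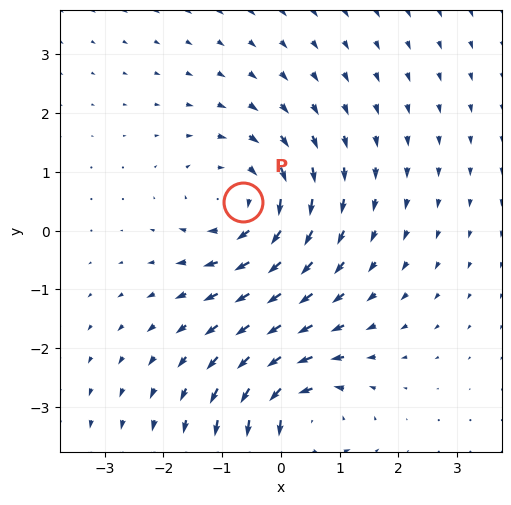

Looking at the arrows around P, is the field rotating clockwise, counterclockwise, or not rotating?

Near P at (-0.6, 0.5) the arrows circulate clockwise. The curl (z-component) there is about -3; negative curl means clockwise rotation.

clockwise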